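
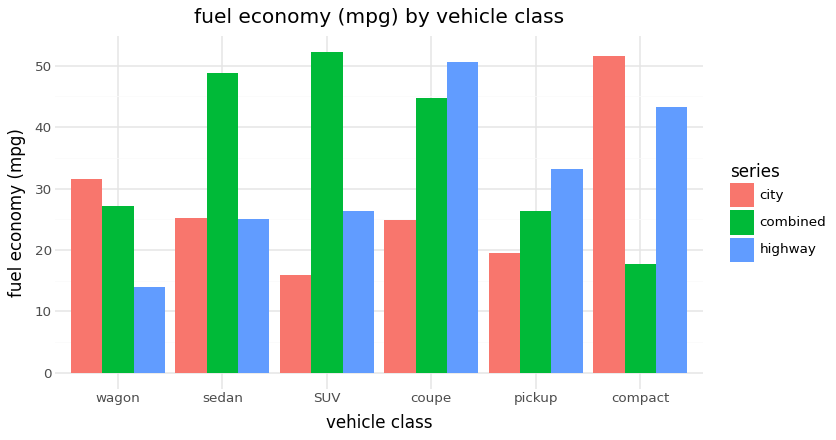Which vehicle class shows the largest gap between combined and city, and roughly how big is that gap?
SUV: combined ≈ 50, city ≈ 15 → gap ≈ 35. Next-largest (compact) is only ≈ 30.

SUV, ≈ 35 mpg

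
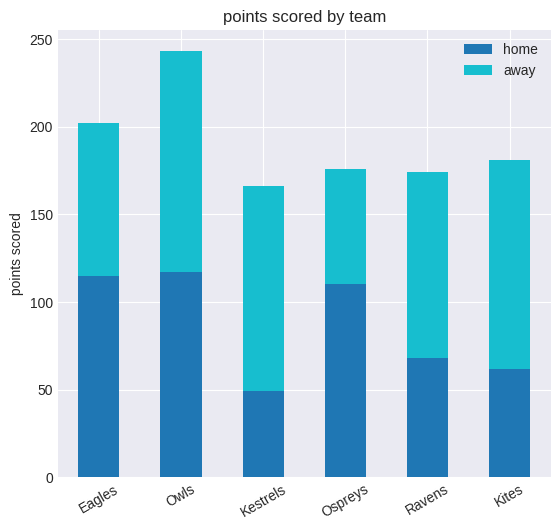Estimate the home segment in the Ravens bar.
home top ≈ 75, bottom ≈ 0; segment ≈ 75.

≈ 75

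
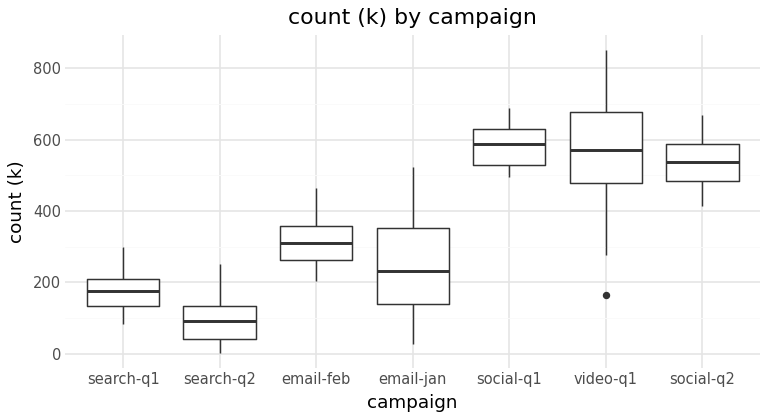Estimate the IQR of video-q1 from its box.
≈ 200

Q3 ≈ 700, Q1 ≈ 500; IQR ≈ 200.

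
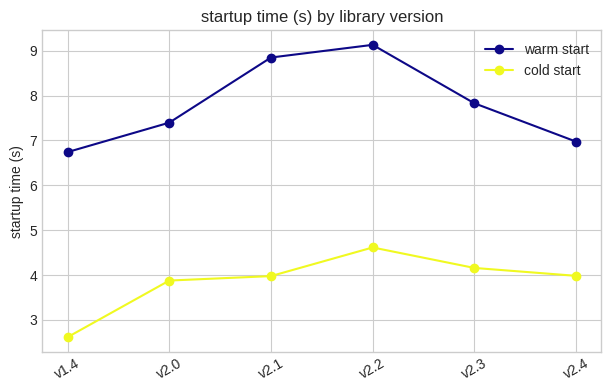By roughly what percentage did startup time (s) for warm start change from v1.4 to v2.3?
v1.4 ≈ 7, v2.3 ≈ 8; (8 − 7) / 7 ≈ +14.3%.

≈ +14.3%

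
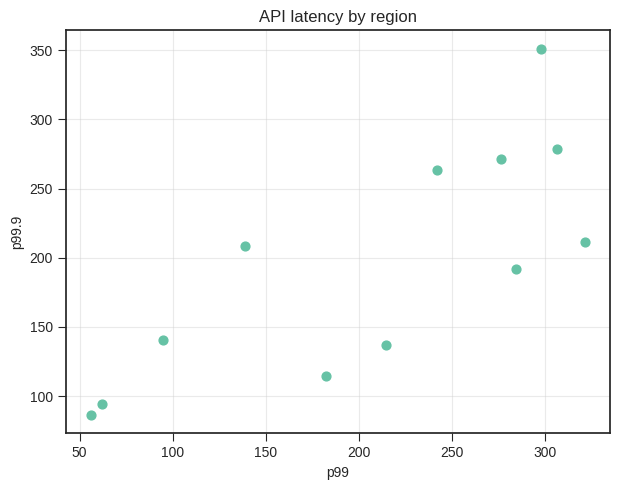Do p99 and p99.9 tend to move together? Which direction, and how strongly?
Points are positively correlated; strong (|r| ≈ 0.8).

positive, strong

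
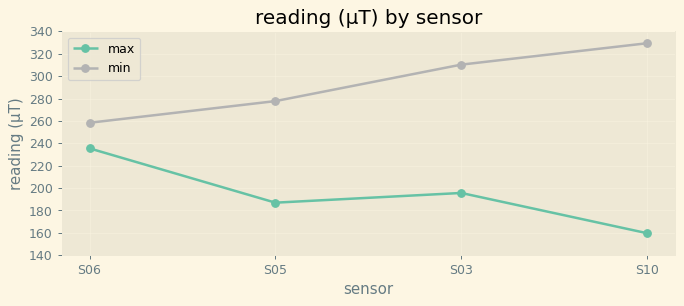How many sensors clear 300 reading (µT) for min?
2

Above 300: S03, S10.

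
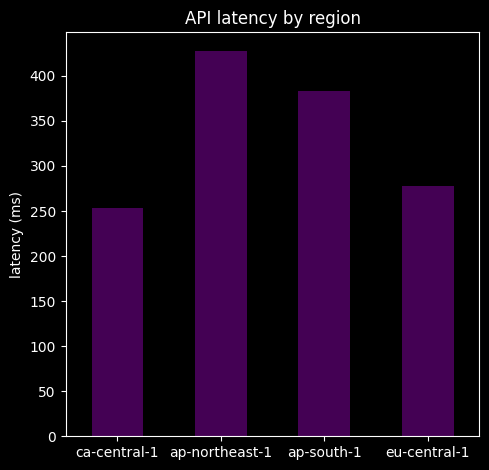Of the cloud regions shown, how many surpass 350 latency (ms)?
Above 350: ap-northeast-1, ap-south-1.

2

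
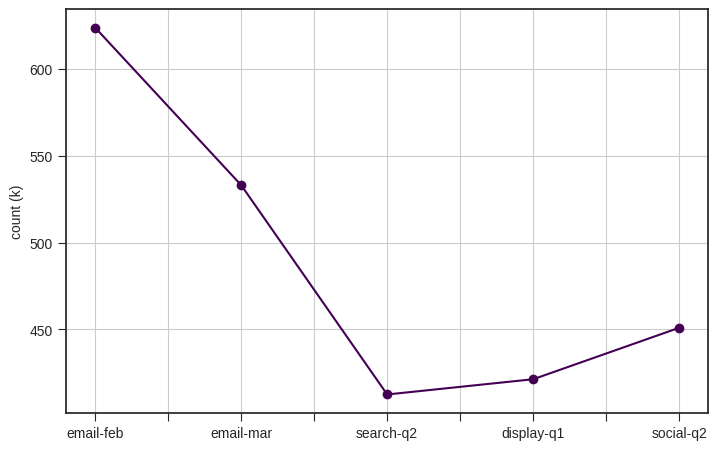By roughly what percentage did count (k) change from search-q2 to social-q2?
≈ +9.5%

search-q2 ≈ 420, social-q2 ≈ 460; (460 − 420) / 420 ≈ +9.5%.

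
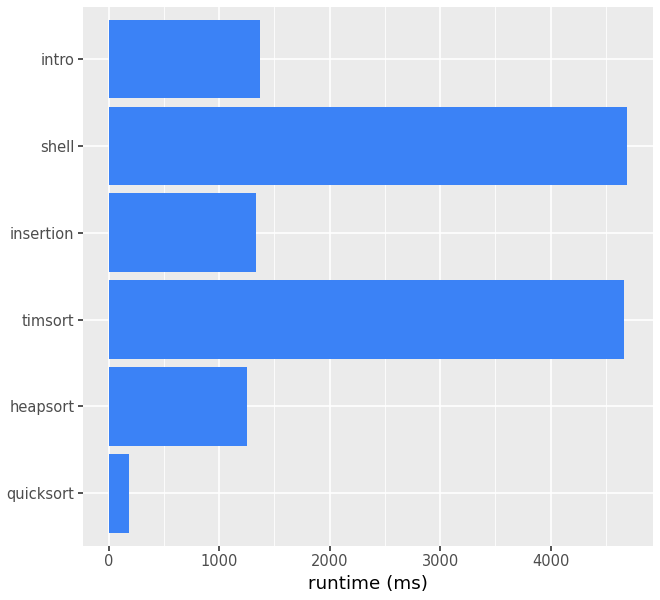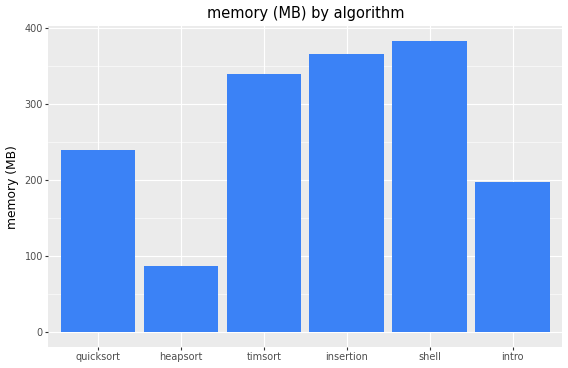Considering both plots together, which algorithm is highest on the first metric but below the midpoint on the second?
Chart 2 median memory (MB) ≈ 300; below-median algorithms: quicksort, heapsort, intro. Among those, intro has the highest runtime (ms) (≈ 1500).

intro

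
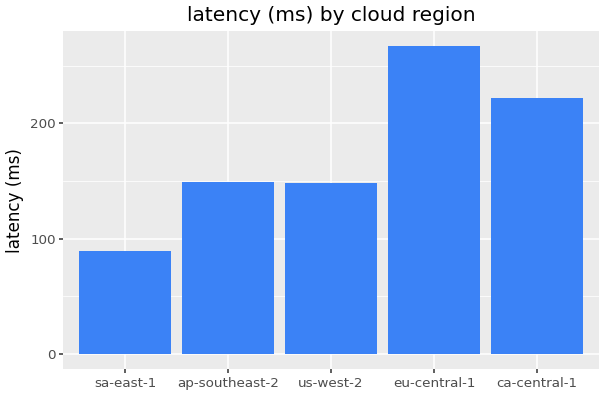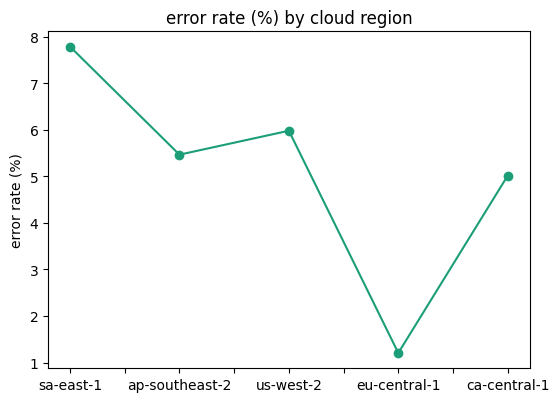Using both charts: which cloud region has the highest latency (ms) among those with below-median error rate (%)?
eu-central-1

Chart 2 median error rate (%) ≈ 5; below-median cloud regions: eu-central-1, ca-central-1. Among those, eu-central-1 has the highest latency (ms) (≈ 275).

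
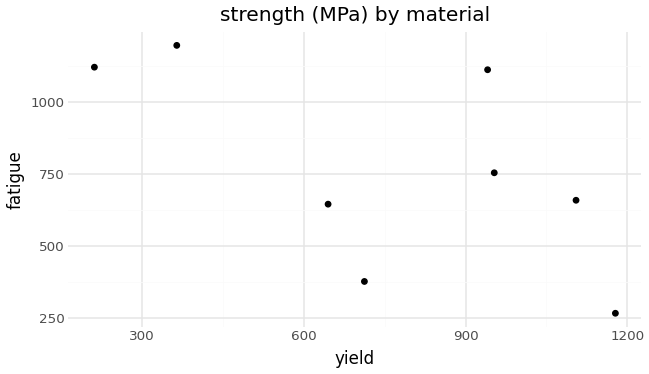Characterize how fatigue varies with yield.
Points are negatively correlated; moderate (|r| ≈ 0.6).

negative, moderate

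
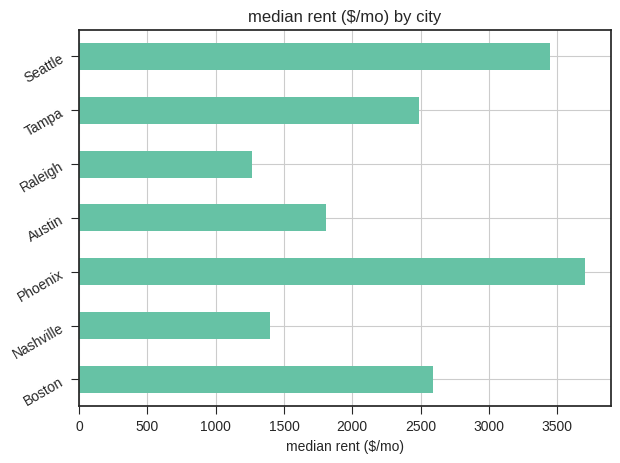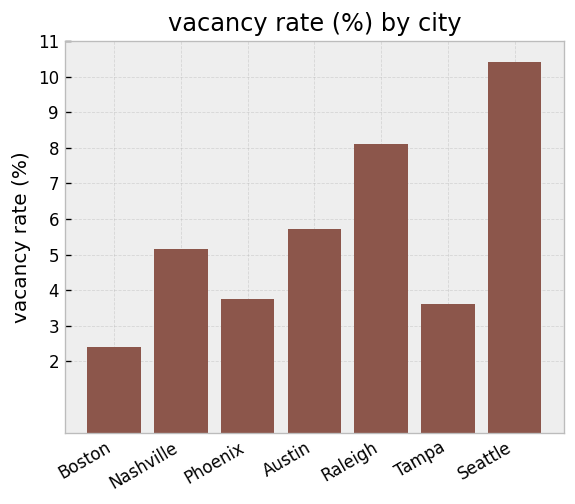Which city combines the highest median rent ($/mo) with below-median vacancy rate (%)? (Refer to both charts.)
Chart 2 median vacancy rate (%) ≈ 5; below-median cities: Boston, Phoenix, Tampa. Among those, Phoenix has the highest median rent ($/mo) (≈ 3500).

Phoenix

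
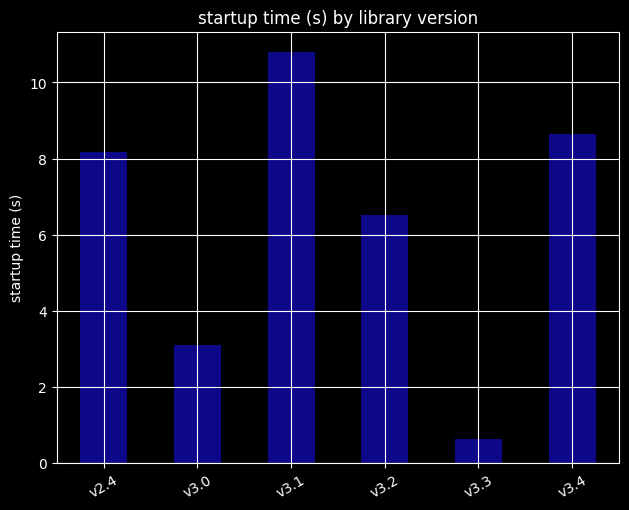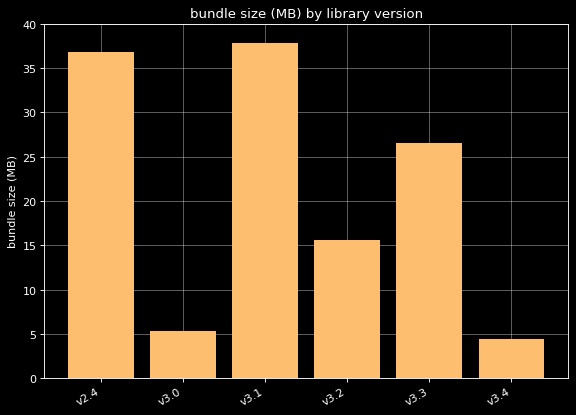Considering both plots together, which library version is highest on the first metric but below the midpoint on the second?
Chart 2 median bundle size (MB) ≈ 20; below-median library versions: v3.0, v3.2, v3.4. Among those, v3.4 has the highest startup time (s) (≈ 9).

v3.4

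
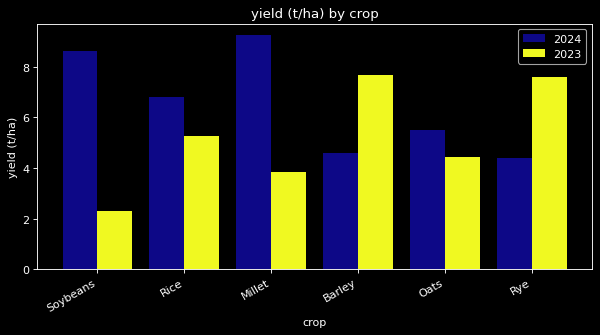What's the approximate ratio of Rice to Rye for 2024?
≈ 1.75×

Rice ≈ 7, Rye ≈ 4; 7/4 ≈ 1.75.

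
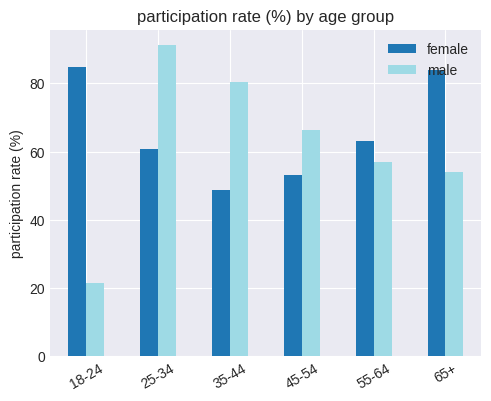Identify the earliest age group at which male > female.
18-24: male ≈ 20 vs female ≈ 80 (not yet); 25-34: male ≈ 90 vs female ≈ 60 (first crossover).

25-34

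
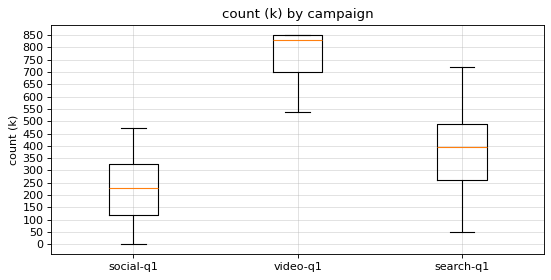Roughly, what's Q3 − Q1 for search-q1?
≈ 250

Q3 ≈ 500, Q1 ≈ 250; IQR ≈ 250.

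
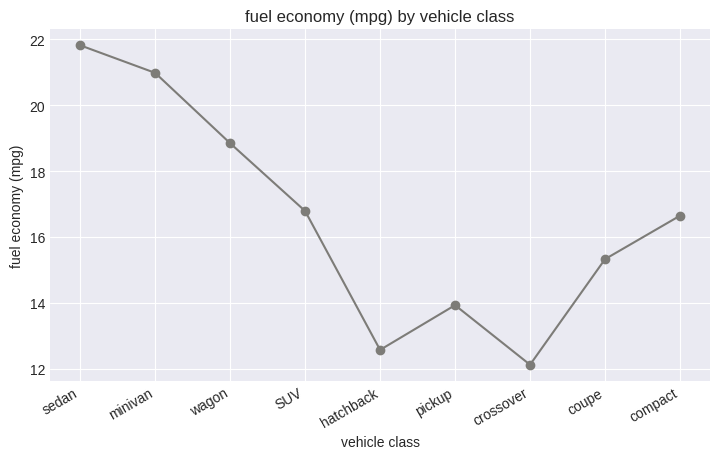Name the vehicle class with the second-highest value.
minivan

Top 3: sedan ≈ 22, minivan ≈ 21, wagon ≈ 19.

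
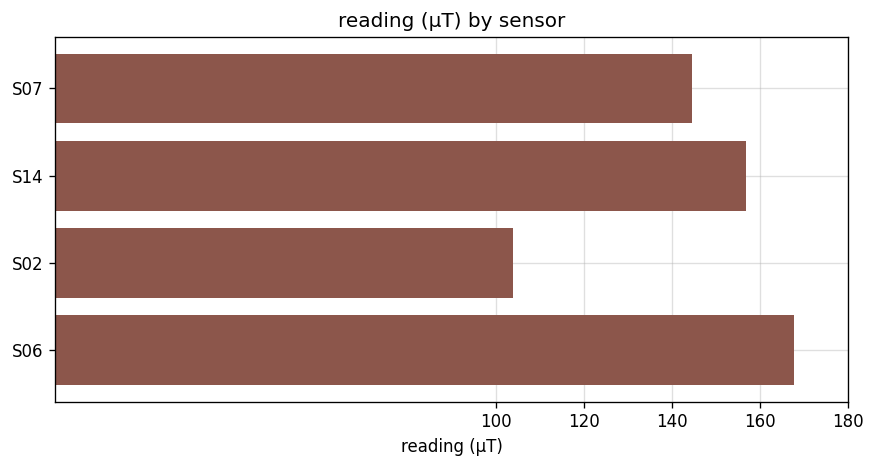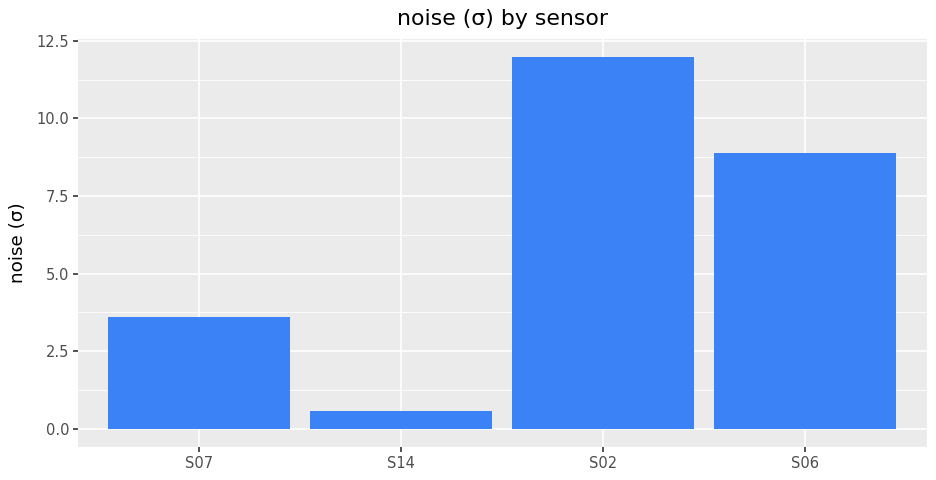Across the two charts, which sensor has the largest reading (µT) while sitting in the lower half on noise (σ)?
S14

Chart 2 median noise (σ) ≈ 6; below-median sensors: S07, S14. Among those, S14 has the highest reading (µT) (≈ 160).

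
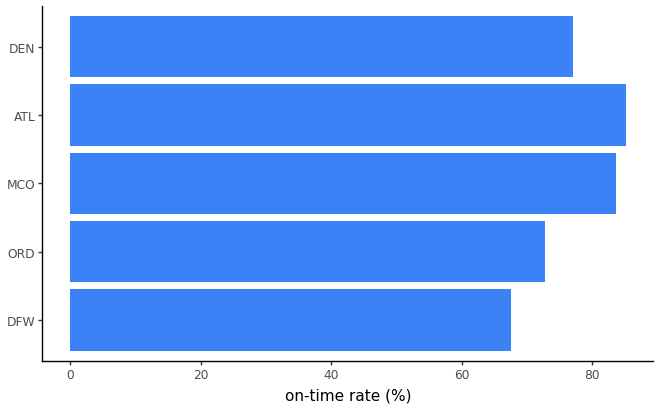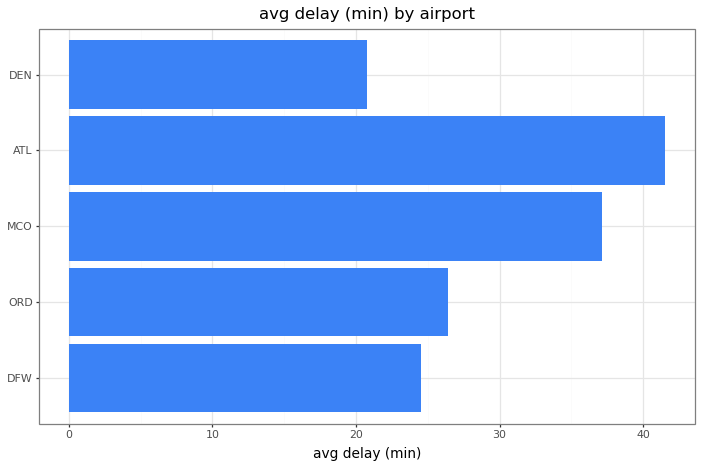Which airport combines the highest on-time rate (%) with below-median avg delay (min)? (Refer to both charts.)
DEN

Chart 2 median avg delay (min) ≈ 25; below-median airports: DFW, DEN. Among those, DEN has the highest on-time rate (%) (≈ 80).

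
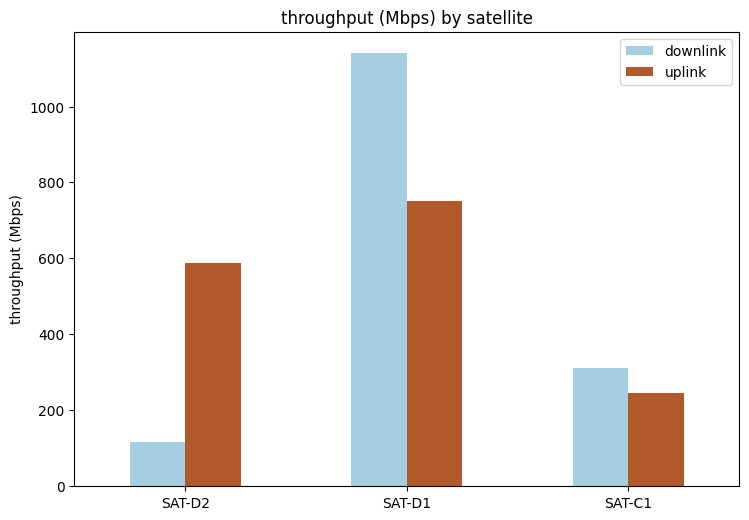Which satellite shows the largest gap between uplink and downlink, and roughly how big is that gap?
SAT-D2, ≈ 500 Mbps

SAT-D2: uplink ≈ 600, downlink ≈ 100 → gap ≈ 500. Next-largest (SAT-D1) is only ≈ 300.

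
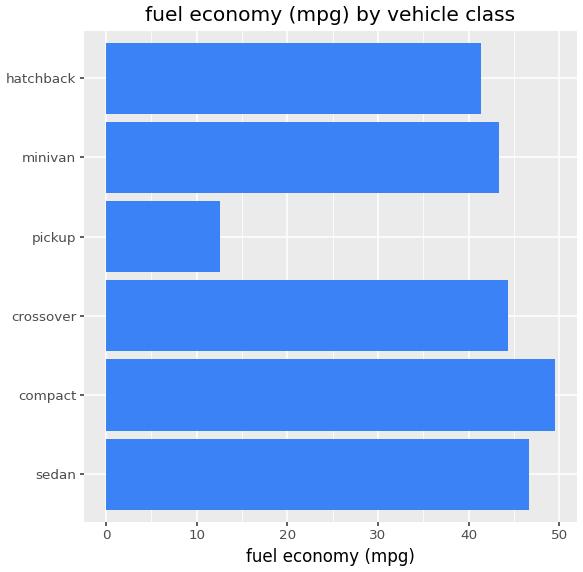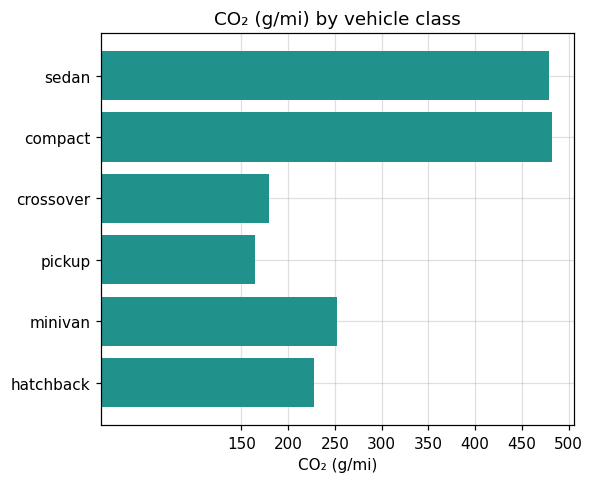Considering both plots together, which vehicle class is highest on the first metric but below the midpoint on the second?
Chart 2 median CO₂ (g/mi) ≈ 250; below-median vehicle classes: crossover, pickup, hatchback. Among those, crossover has the highest fuel economy (mpg) (≈ 45).

crossover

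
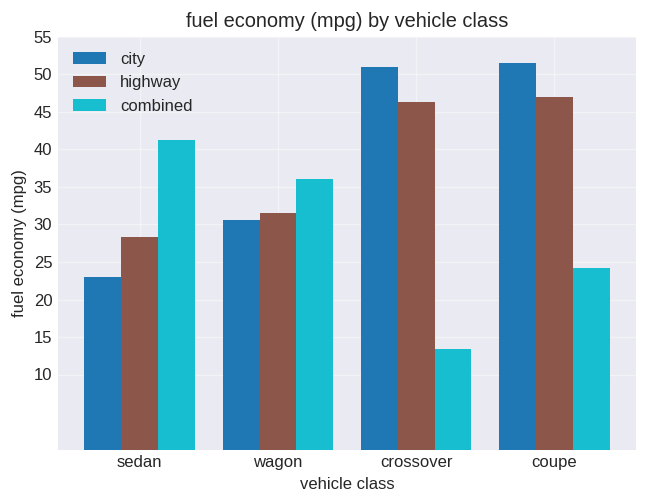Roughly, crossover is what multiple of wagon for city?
crossover ≈ 50, wagon ≈ 30; 50/30 ≈ 1.67.

≈ 1.67×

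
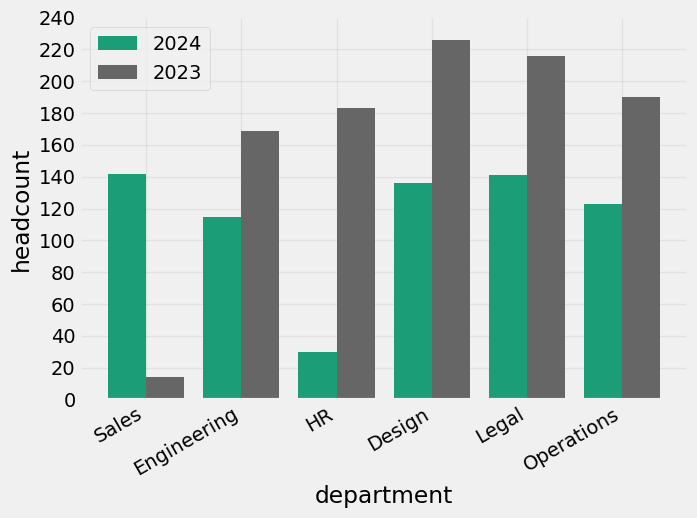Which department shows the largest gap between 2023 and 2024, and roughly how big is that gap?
HR, ≈ 140

HR: 2023 ≈ 180, 2024 ≈ 40 → gap ≈ 140. Next-largest (Sales) is only ≈ 120.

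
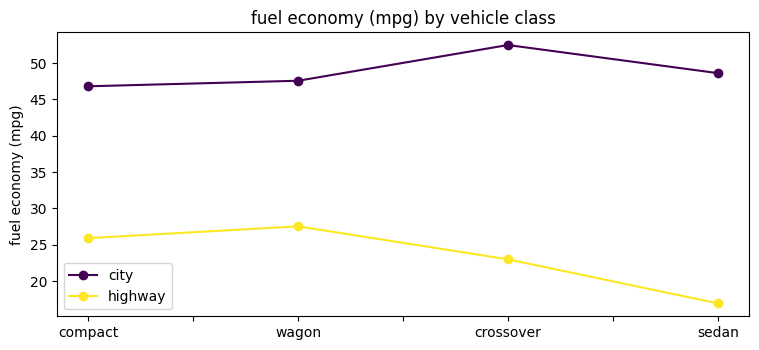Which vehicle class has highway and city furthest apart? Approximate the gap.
sedan, ≈ 35 mpg

sedan: highway ≈ 15, city ≈ 50 → gap ≈ 35. Next-largest (crossover) is only ≈ 25.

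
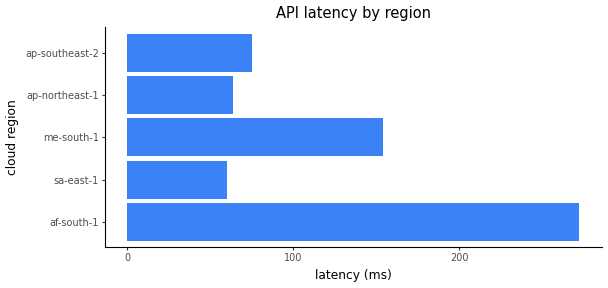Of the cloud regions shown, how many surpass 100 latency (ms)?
2

Above 100: af-south-1, me-south-1.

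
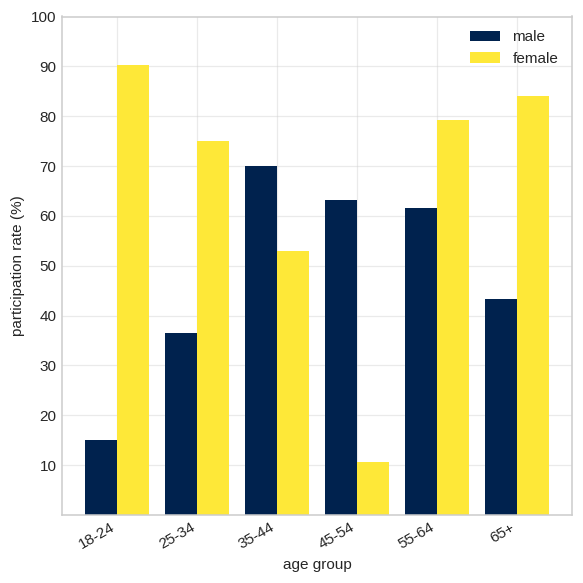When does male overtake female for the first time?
35-44

25-34: male ≈ 40 vs female ≈ 70 (not yet); 35-44: male ≈ 70 vs female ≈ 50 (first crossover).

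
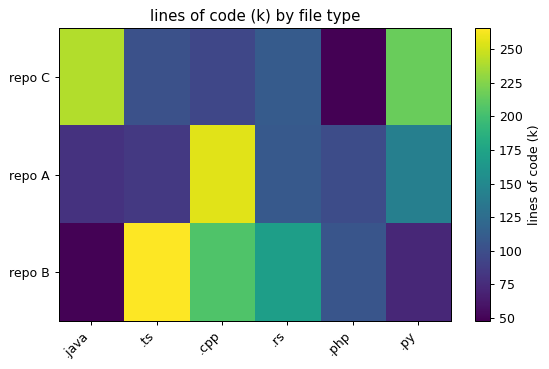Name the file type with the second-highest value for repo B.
Top 3 for repo B: .ts ≈ 260, .cpp ≈ 200, .rs ≈ 160.

.cpp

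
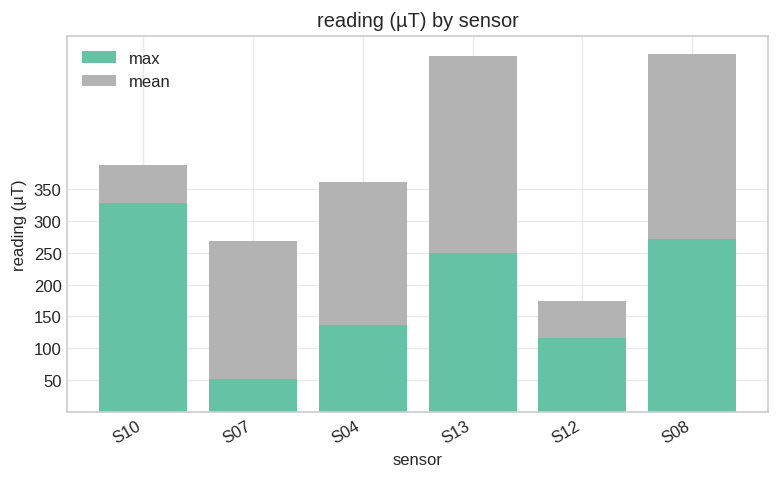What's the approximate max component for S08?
≈ 250

max top ≈ 250, bottom ≈ 0; segment ≈ 250.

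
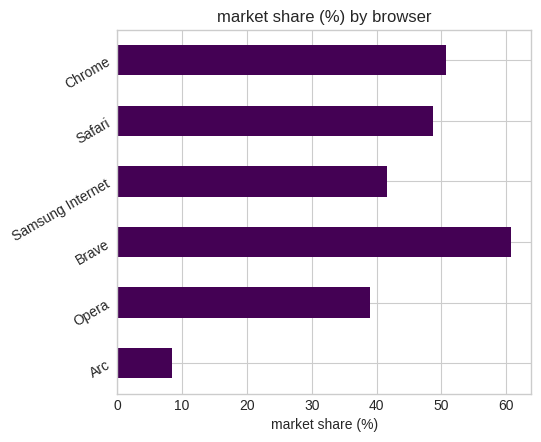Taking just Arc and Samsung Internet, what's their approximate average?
≈ 25

(10 + 40) / 2 ≈ 25.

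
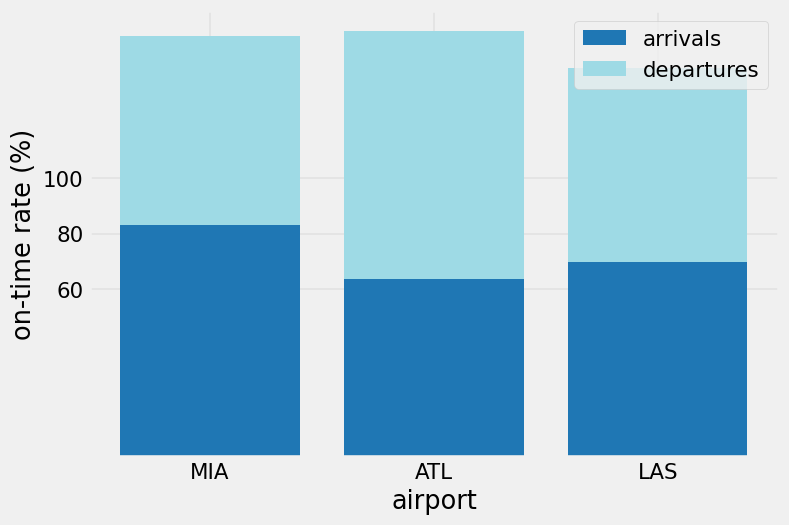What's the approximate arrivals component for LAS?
arrivals top ≈ 60, bottom ≈ 0; segment ≈ 60.

≈ 60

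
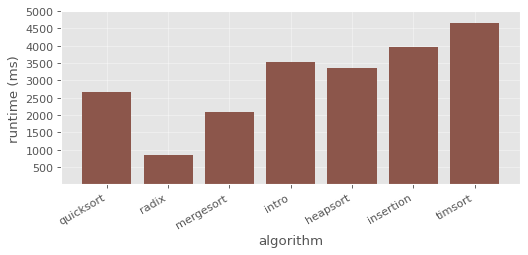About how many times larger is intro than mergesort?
intro ≈ 3500, mergesort ≈ 2000; 3500/2000 ≈ 1.75.

≈ 1.75×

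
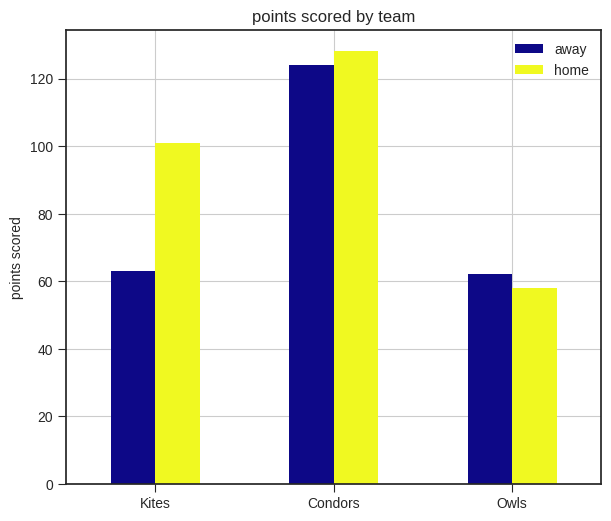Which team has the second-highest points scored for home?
Kites

Top 3 for home: Condors ≈ 120, Kites ≈ 100, Owls ≈ 60.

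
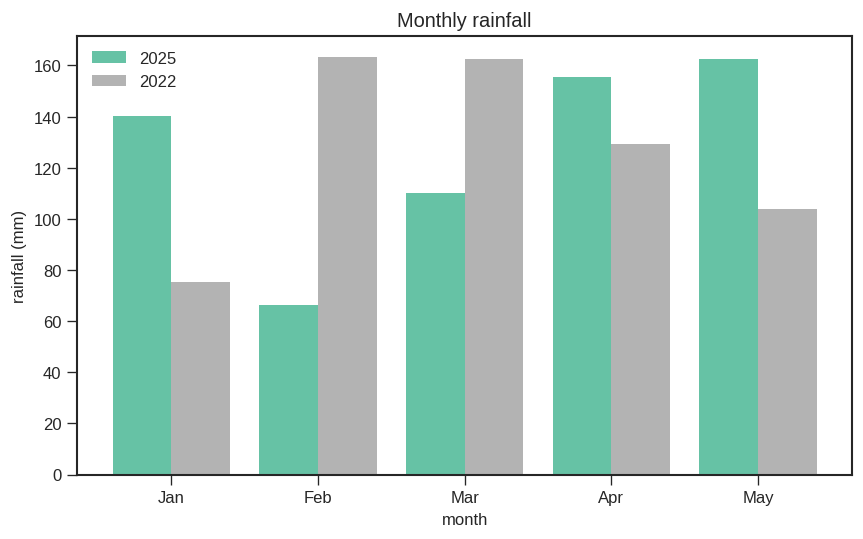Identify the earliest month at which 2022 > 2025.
Feb

Jan: 2022 ≈ 80 vs 2025 ≈ 140 (not yet); Feb: 2022 ≈ 160 vs 2025 ≈ 60 (first crossover).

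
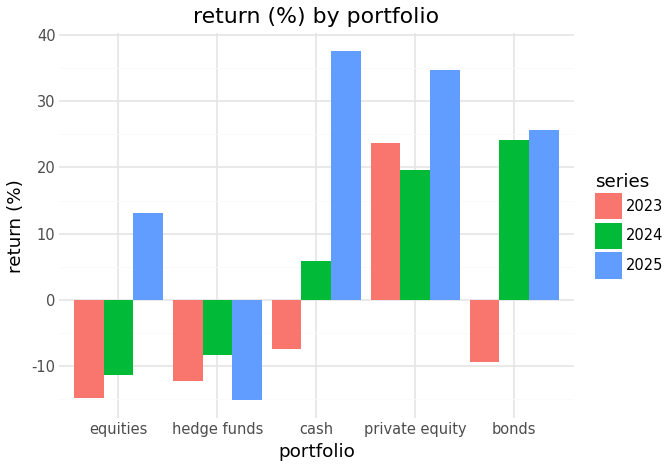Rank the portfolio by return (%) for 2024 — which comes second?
Top 3 for 2024: bonds ≈ 25, private equity ≈ 20, cash ≈ 5.

private equity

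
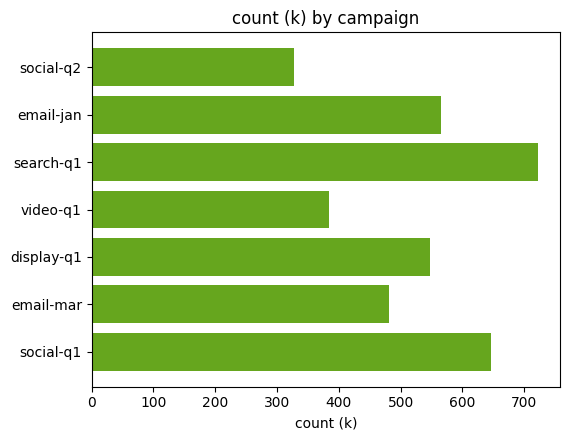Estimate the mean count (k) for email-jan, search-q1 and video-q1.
(600 + 700 + 400) / 3 ≈ 567.

≈ 567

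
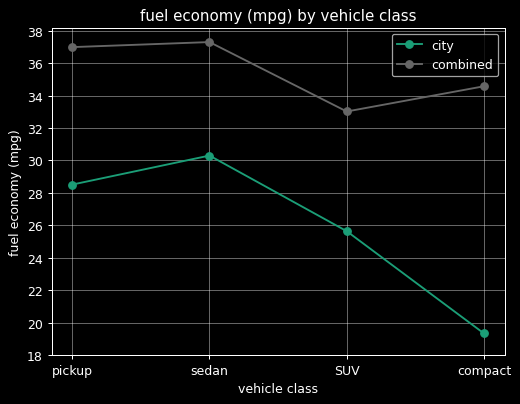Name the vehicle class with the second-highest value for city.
Top 3 for city: sedan ≈ 30, pickup ≈ 28, SUV ≈ 26.

pickup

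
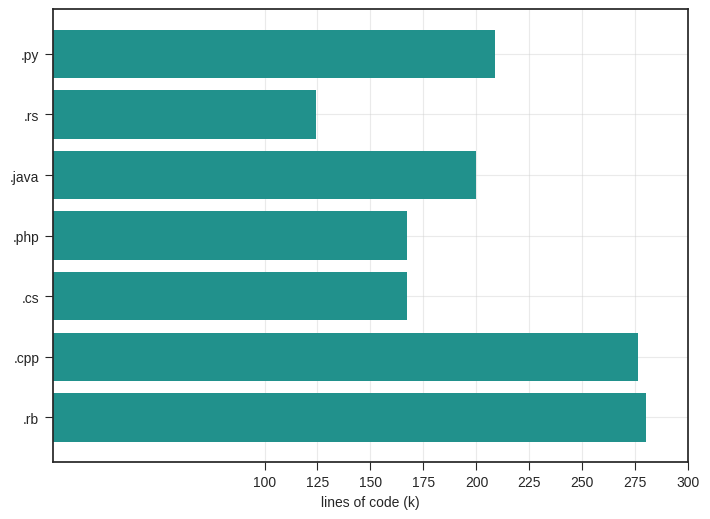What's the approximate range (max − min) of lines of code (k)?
≈ 150

Max .rb ≈ 275, min .rs ≈ 125; range ≈ 150.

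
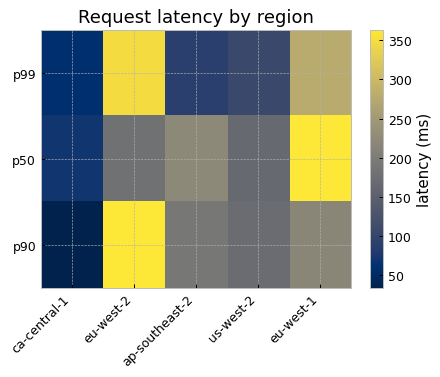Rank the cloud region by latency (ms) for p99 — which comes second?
eu-west-1

Top 3 for p99: eu-west-2 ≈ 350, eu-west-1 ≈ 300, us-west-2 ≈ 100.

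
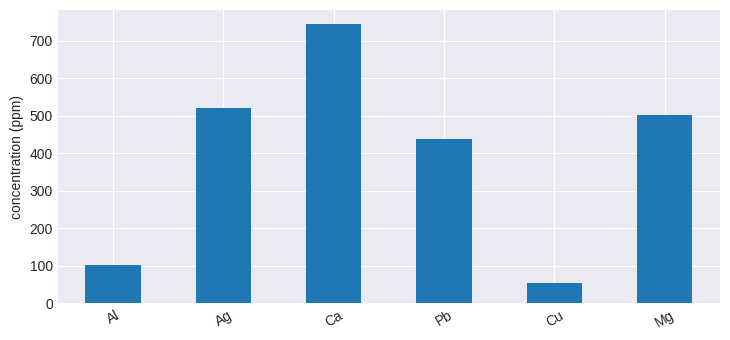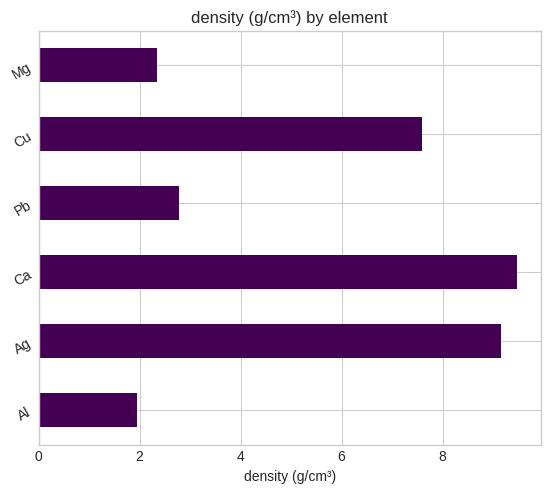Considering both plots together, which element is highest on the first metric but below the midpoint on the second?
Mg

Chart 2 median density (g/cm³) ≈ 5; below-median elements: Al, Pb, Mg. Among those, Mg has the highest concentration (ppm) (≈ 500).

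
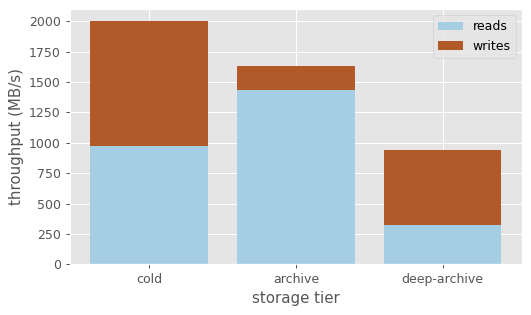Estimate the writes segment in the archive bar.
≈ 200

writes top ≈ 1600, bottom ≈ 1400; segment ≈ 200.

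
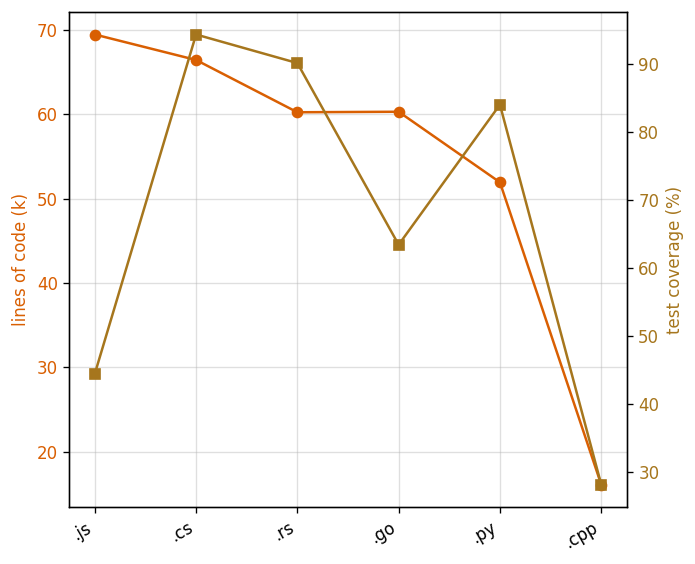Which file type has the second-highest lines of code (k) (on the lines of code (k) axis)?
Top 3 (on the lines of code (k) axis): .js ≈ 70, .cs ≈ 65, .go ≈ 60.

.cs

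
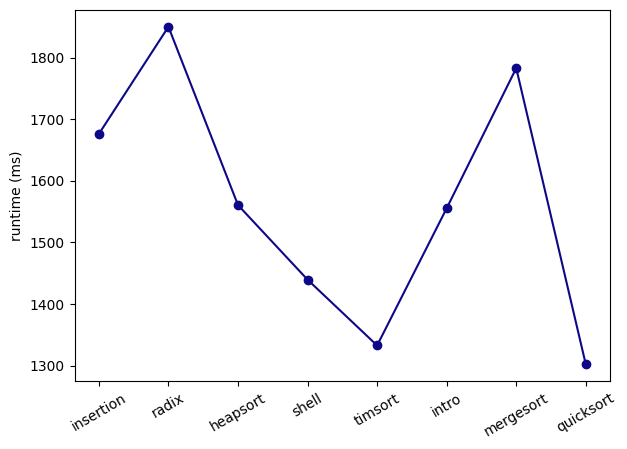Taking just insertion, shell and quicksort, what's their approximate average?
(1700 + 1450 + 1300) / 3 ≈ 1483.

≈ 1483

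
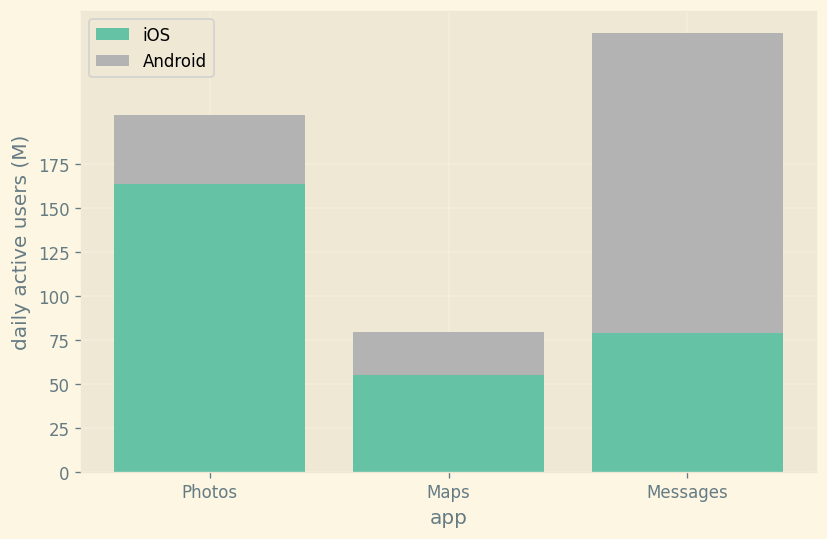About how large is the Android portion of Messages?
≈ 175

Android top ≈ 250, bottom ≈ 75; segment ≈ 175.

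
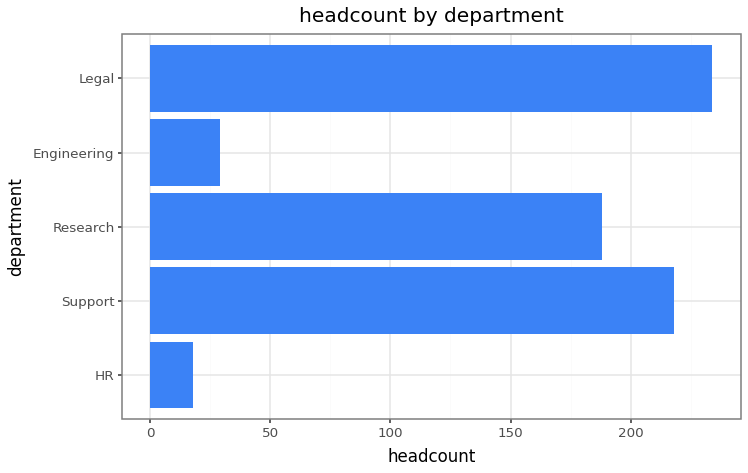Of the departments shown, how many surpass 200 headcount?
Above 200: Support, Legal.

2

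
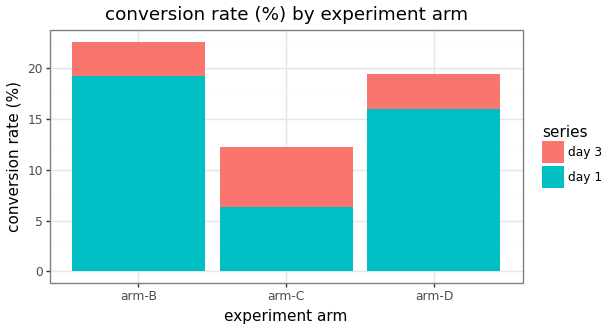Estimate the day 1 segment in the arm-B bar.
≈ 20

day 1 top ≈ 20, bottom ≈ 0; segment ≈ 20.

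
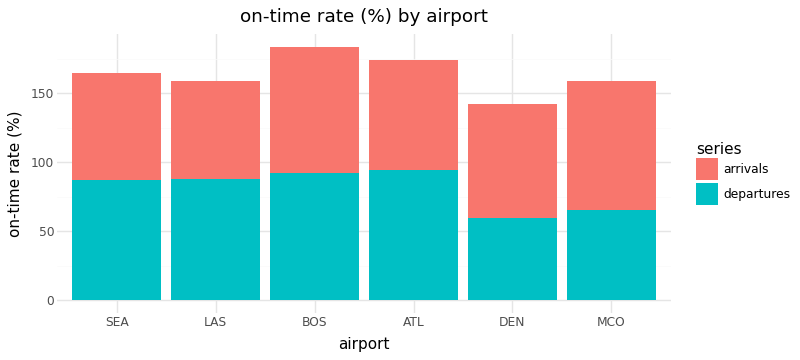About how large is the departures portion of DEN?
departures top ≈ 60, bottom ≈ 0; segment ≈ 60.

≈ 60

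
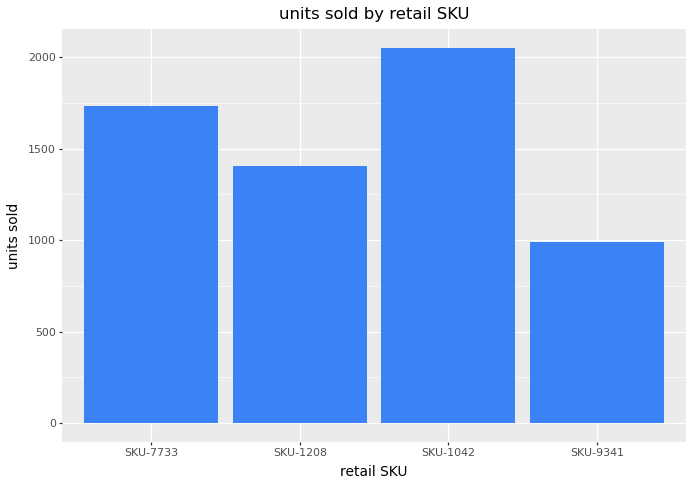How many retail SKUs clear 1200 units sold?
Above 1200: SKU-7733, SKU-1208, SKU-1042.

3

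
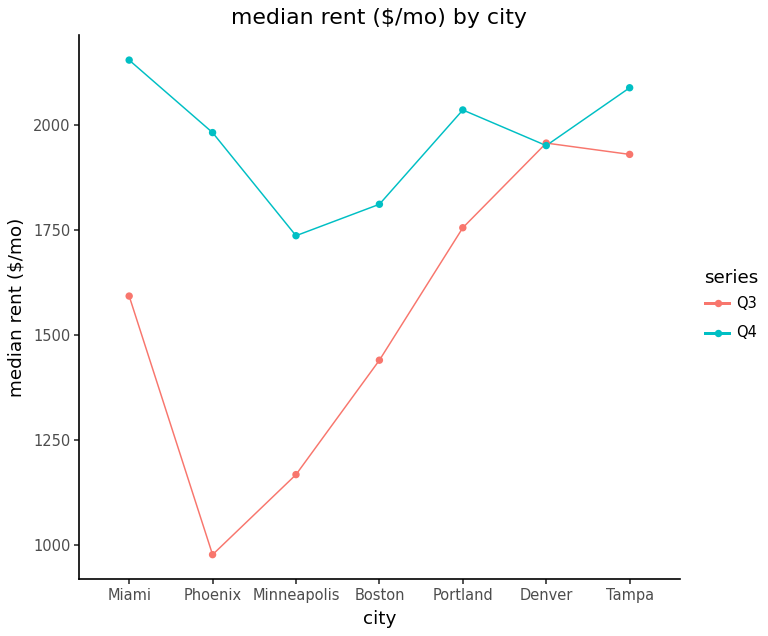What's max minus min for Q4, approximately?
Max Miami ≈ 2200, min Minneapolis ≈ 1700; range ≈ 500.

≈ 500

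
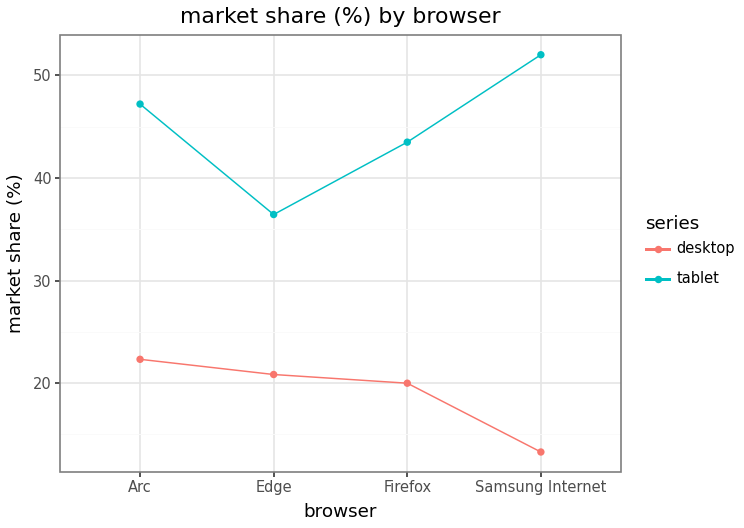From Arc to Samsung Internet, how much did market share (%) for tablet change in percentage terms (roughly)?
Arc ≈ 45, Samsung Internet ≈ 50; (50 − 45) / 45 ≈ +11.1%.

≈ +11.1%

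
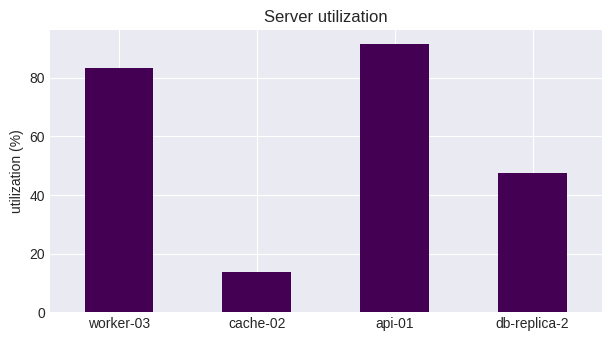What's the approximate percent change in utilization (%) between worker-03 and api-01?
≈ +12.5%

worker-03 ≈ 80, api-01 ≈ 90; (90 − 80) / 80 ≈ +12.5%.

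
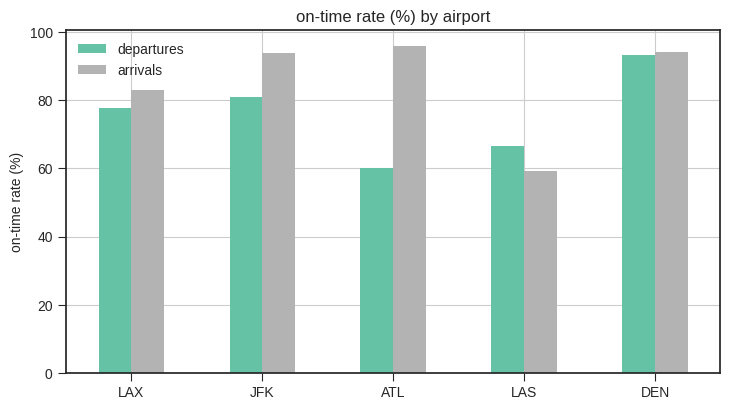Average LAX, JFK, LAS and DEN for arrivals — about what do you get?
≈ 80

(80 + 90 + 60 + 90) / 4 ≈ 80.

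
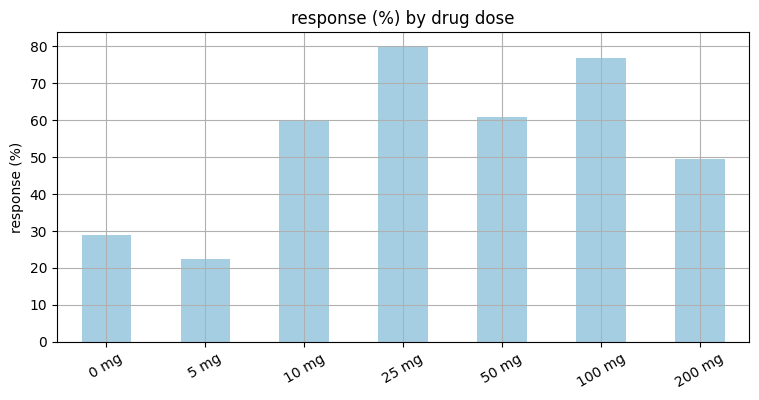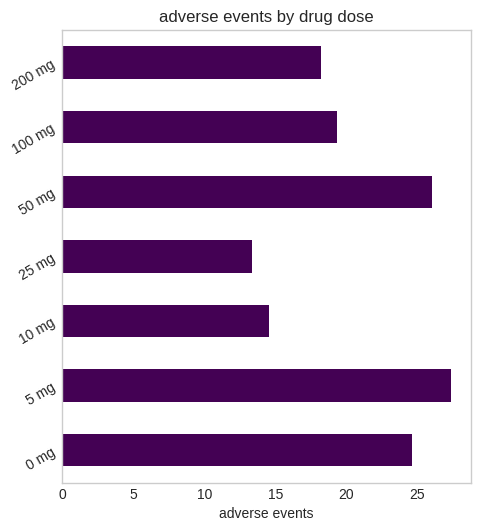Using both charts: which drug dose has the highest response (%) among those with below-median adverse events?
Chart 2 median adverse events ≈ 20; below-median drug doses: 10 mg, 25 mg, 200 mg. Among those, 25 mg has the highest response (%) (≈ 80).

25 mg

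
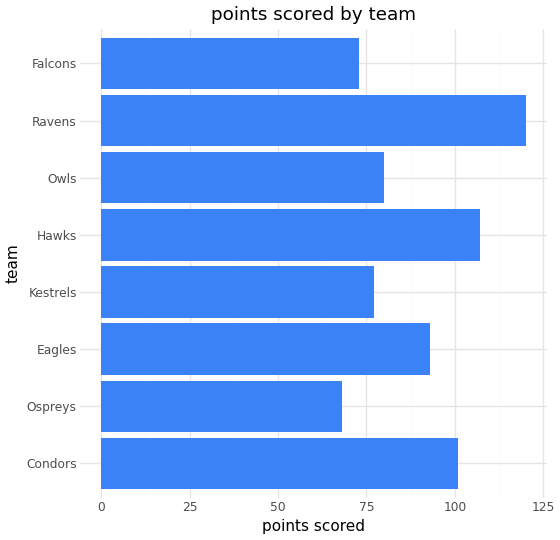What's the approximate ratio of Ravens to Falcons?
≈ 1.71×

Ravens ≈ 120, Falcons ≈ 70; 120/70 ≈ 1.71.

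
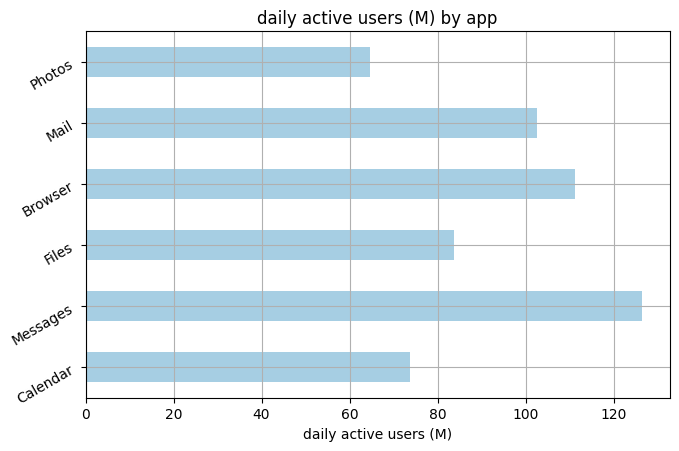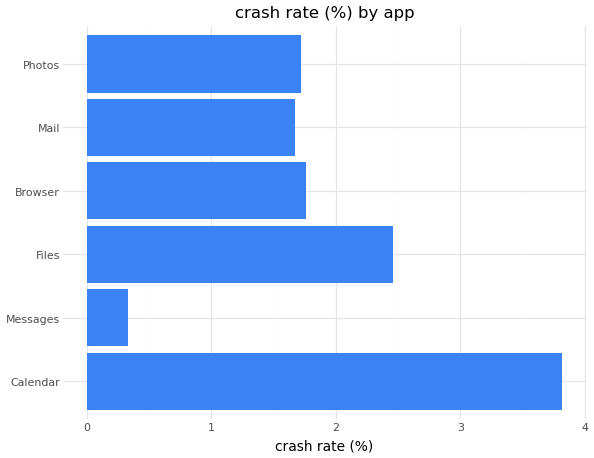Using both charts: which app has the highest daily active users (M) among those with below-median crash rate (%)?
Chart 2 median crash rate (%) ≈ 1.5; below-median apps: Messages, Mail, Photos. Among those, Messages has the highest daily active users (M) (≈ 120).

Messages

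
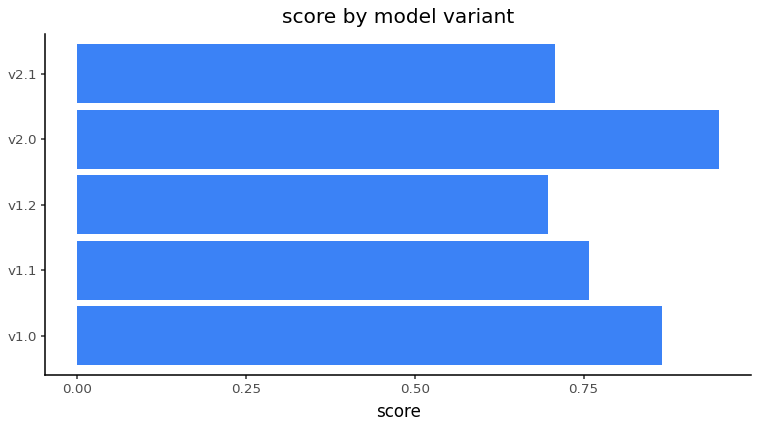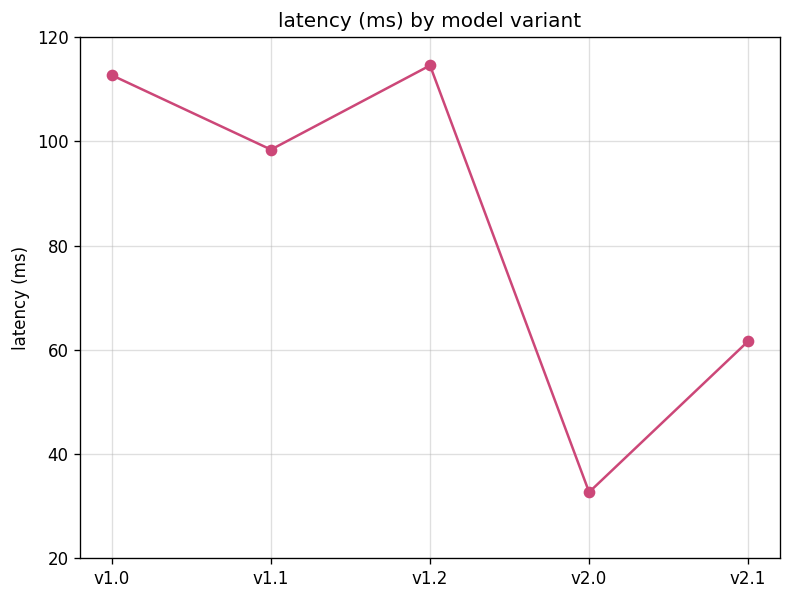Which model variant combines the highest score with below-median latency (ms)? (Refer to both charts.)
Chart 2 median latency (ms) ≈ 100; below-median model variants: v2.0, v2.1. Among those, v2.0 has the highest score (≈ 1).

v2.0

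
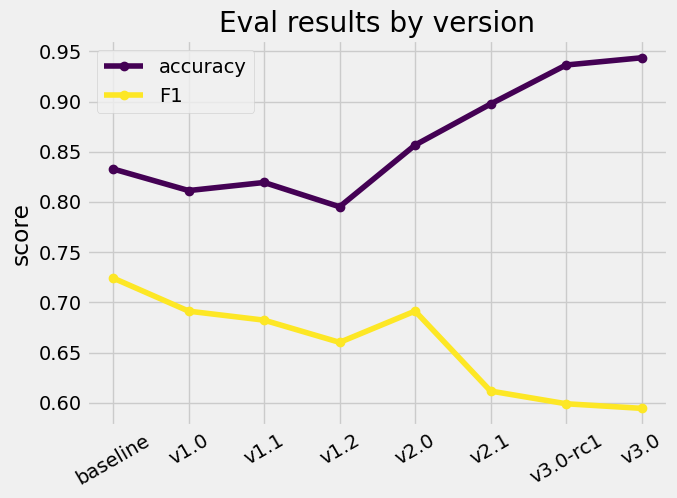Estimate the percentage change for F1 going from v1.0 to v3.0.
≈ -14.3%

v1.0 ≈ 0.70, v3.0 ≈ 0.60; (0.60 − 0.70) / 0.70 ≈ -14.3%.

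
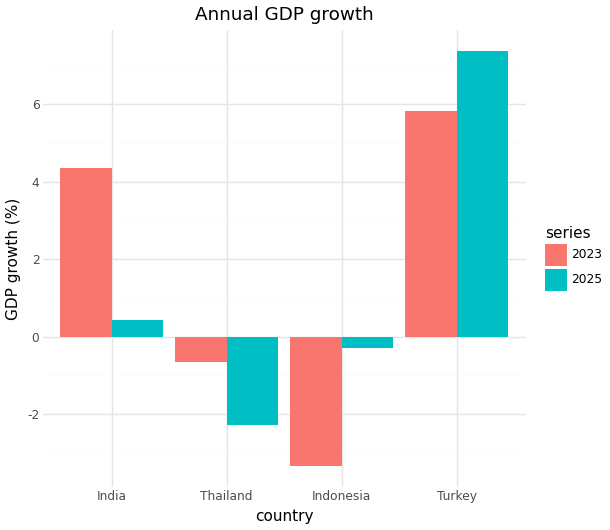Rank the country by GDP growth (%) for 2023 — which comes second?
Top 3 for 2023: Turkey ≈ 6, India ≈ 4, Thailand ≈ -1.

India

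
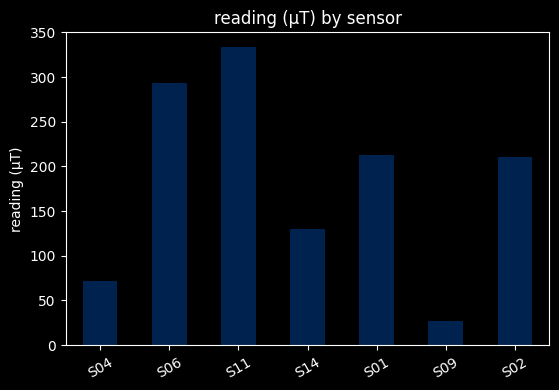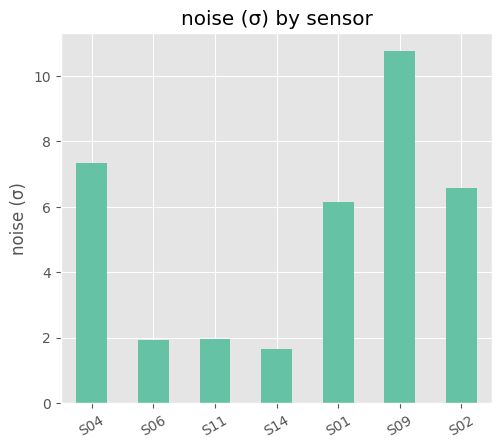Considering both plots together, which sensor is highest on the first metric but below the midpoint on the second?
S11

Chart 2 median noise (σ) ≈ 6; below-median sensors: S06, S11, S14. Among those, S11 has the highest reading (µT) (≈ 350).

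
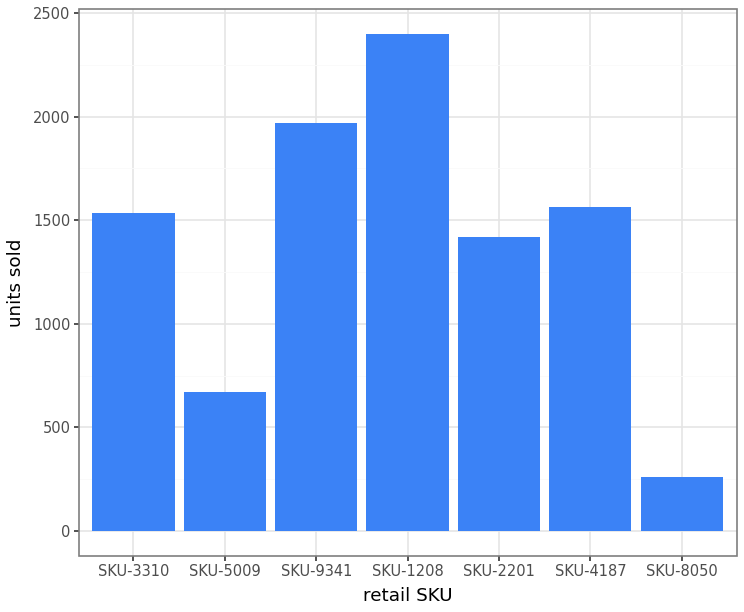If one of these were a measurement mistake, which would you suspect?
SKU-8050 ≈ 200; the rest sit between ≈ 600 and ≈ 2400.

SKU-8050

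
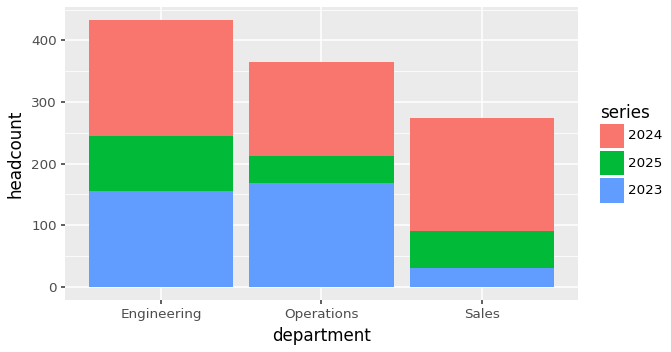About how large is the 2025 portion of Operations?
≈ 50

2025 top ≈ 200, bottom ≈ 150; segment ≈ 50.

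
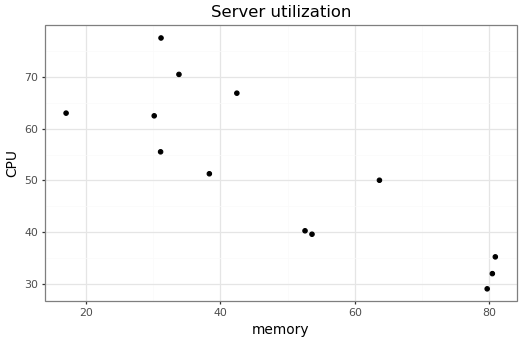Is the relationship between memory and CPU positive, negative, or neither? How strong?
negative, strong

Points are negatively correlated; strong (|r| ≈ 0.8).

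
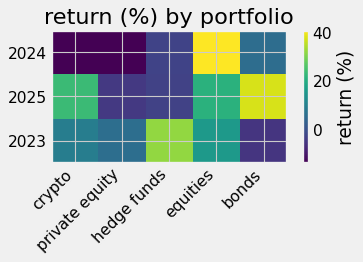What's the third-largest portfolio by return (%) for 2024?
hedge funds

Top 4 for 2024: equities ≈ 40, bonds ≈ 5, hedge funds ≈ -5, private equity ≈ -15.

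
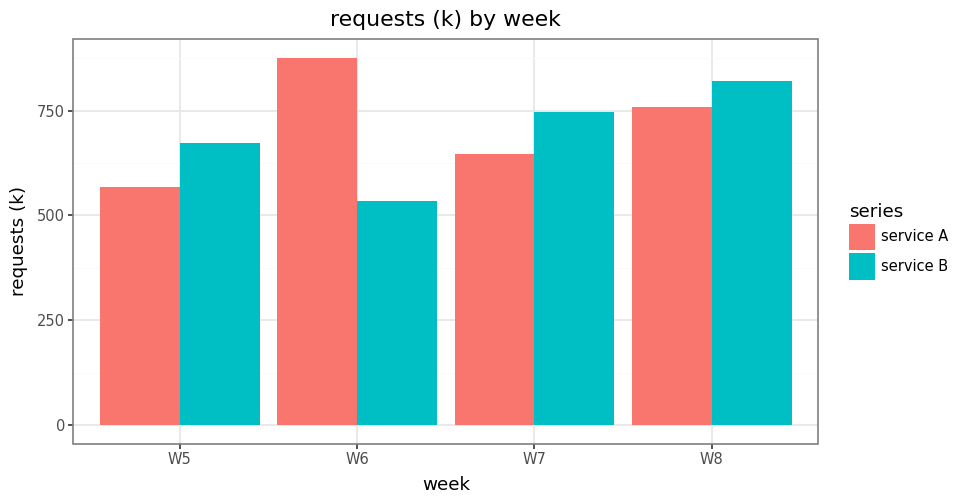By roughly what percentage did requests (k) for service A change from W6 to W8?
W6 ≈ 900, W8 ≈ 800; (800 − 900) / 900 ≈ -11.1%.

≈ -11.1%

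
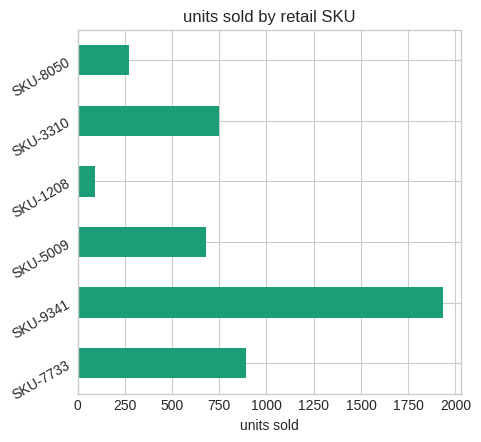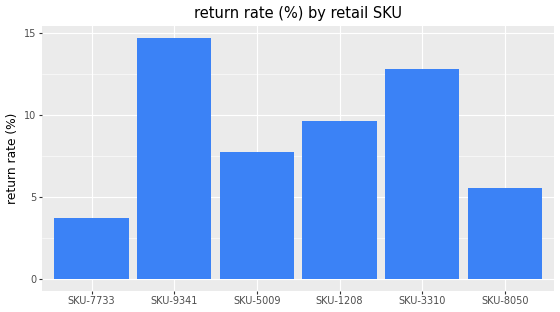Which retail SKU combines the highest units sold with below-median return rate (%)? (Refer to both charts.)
Chart 2 median return rate (%) ≈ 8; below-median retail SKUs: SKU-7733, SKU-5009, SKU-8050. Among those, SKU-7733 has the highest units sold (≈ 800).

SKU-7733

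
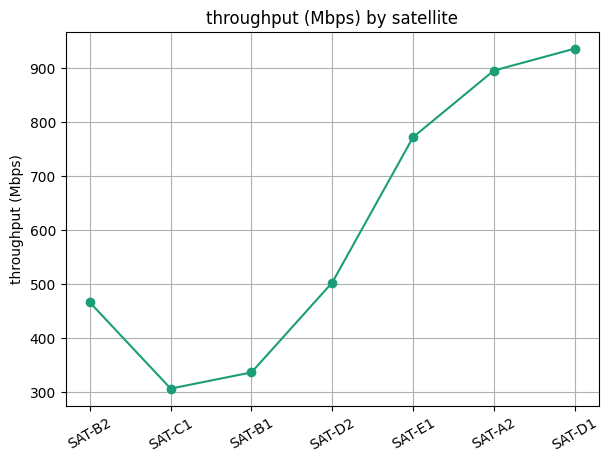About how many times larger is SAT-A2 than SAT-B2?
≈ 1.8×

SAT-A2 ≈ 900, SAT-B2 ≈ 500; 900/500 ≈ 1.8.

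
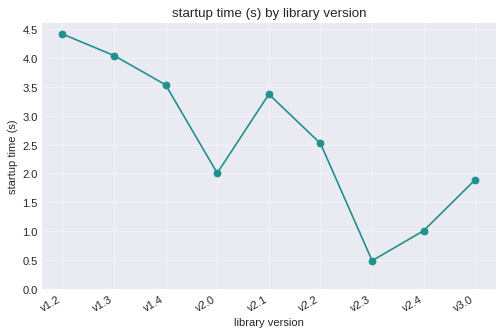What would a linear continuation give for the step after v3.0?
Last three: 0.5, 1.0, 2.0 → slope ≈ 0.75/step → next ≈ 2.75.

≈ 2.75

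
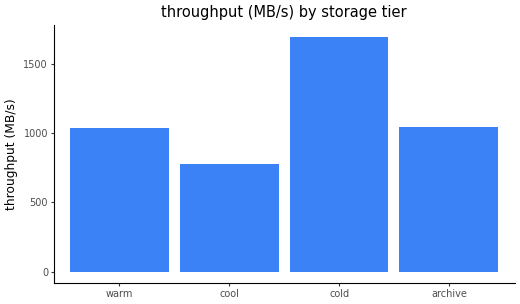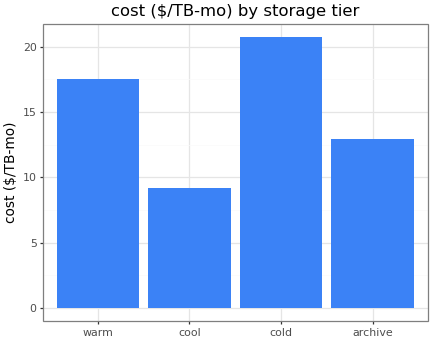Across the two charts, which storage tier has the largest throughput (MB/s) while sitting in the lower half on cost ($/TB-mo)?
archive

Chart 2 median cost ($/TB-mo) ≈ 16; below-median storage tiers: cool, archive. Among those, archive has the highest throughput (MB/s) (≈ 1000).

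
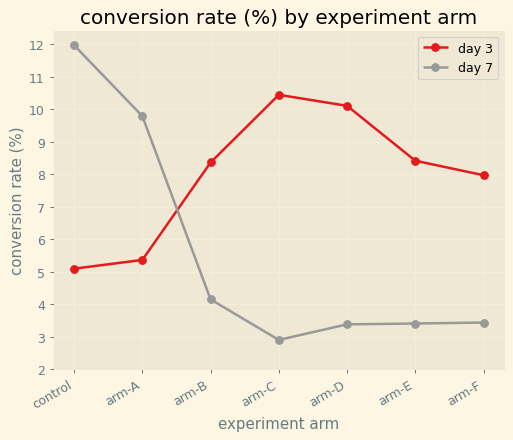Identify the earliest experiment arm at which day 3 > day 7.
arm-A: day 3 ≈ 5 vs day 7 ≈ 10 (not yet); arm-B: day 3 ≈ 8 vs day 7 ≈ 4 (first crossover).

arm-B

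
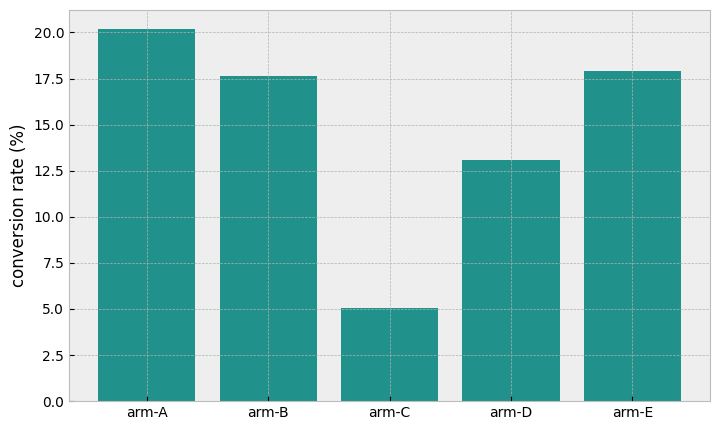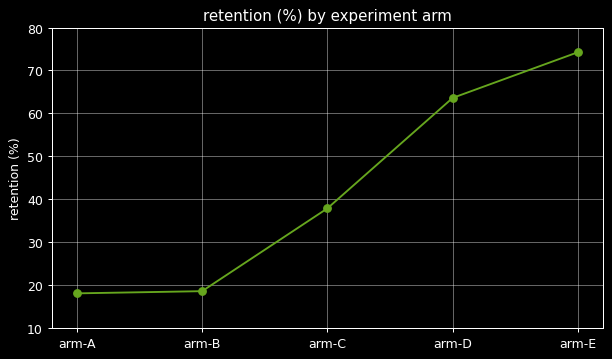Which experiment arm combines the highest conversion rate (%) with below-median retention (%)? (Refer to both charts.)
arm-A

Chart 2 median retention (%) ≈ 40; below-median experiment arms: arm-A, arm-B. Among those, arm-A has the highest conversion rate (%) (≈ 20).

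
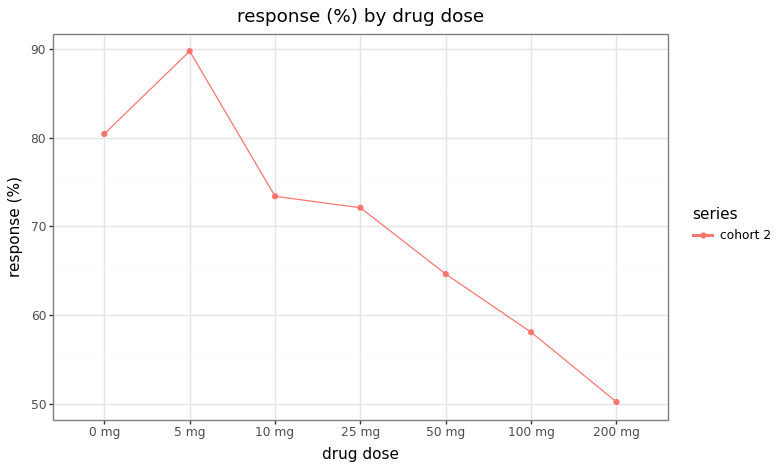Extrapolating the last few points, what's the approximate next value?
≈ 42.5

Last three: 65, 60, 50 → slope ≈ -7.5/step → next ≈ 42.5.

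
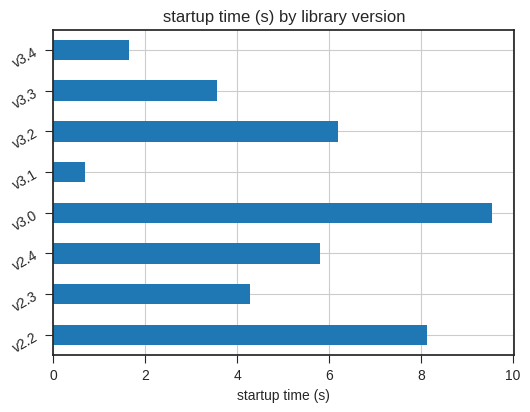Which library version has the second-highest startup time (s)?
v2.2

Top 3: v3.0 ≈ 10, v2.2 ≈ 8, v3.2 ≈ 6.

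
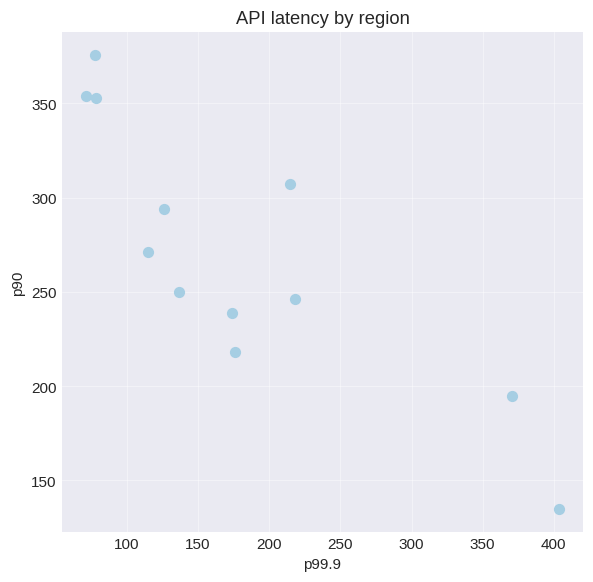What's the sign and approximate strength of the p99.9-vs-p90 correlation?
Points are negatively correlated; strong (|r| ≈ 0.9).

negative, strong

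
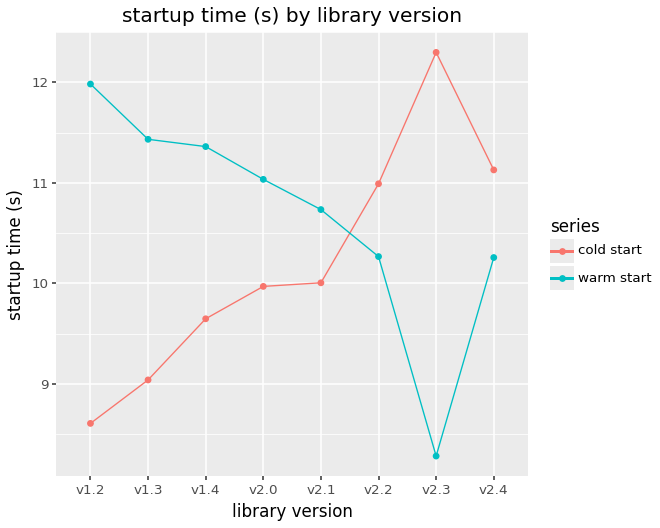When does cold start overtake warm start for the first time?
v2.1: cold start ≈ 10.0 vs warm start ≈ 10.5 (not yet); v2.2: cold start ≈ 11.0 vs warm start ≈ 10.5 (first crossover).

v2.2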